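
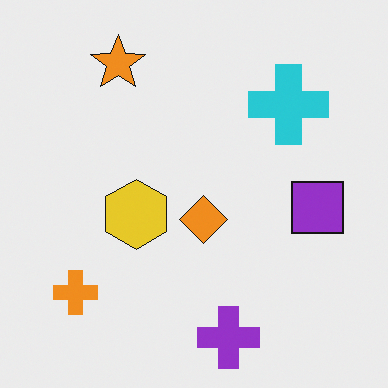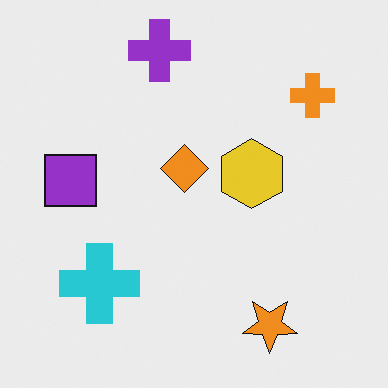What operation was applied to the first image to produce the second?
It was rotated 180°.

The orange cross sits in the bottom-left of the first image and the top-right of the second — consistent with a whole-image 180° rotation.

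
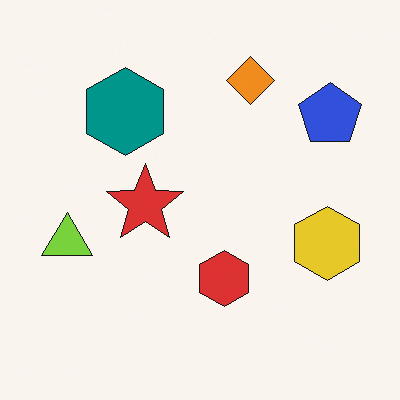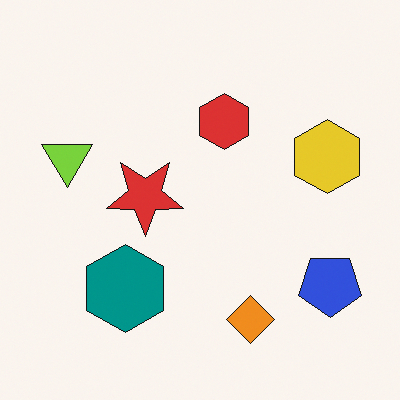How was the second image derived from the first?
It was flipped vertically (top ↔ bottom).

The orange diamond is in the top of the first image and the bottom of the second — shapes on opposite sides of the horizontal midline have swapped in a mirror flip.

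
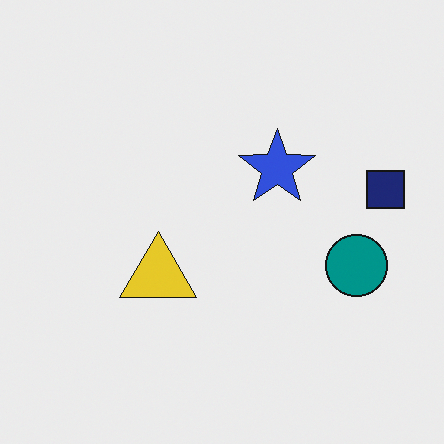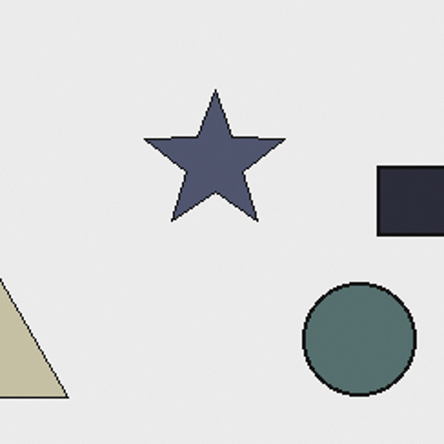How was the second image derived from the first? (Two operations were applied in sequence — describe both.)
This is the original image made much more muted (saturation change), then cropped tightly and scaled back up.

All colors are more muted and greyish — a global saturation change. The visible shapes are larger and the field of view is narrower; shapes near the original edges may be partly or wholly outside the frame — a crop-and-rescale.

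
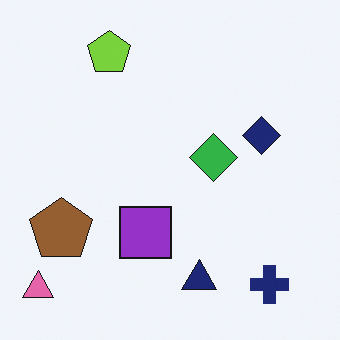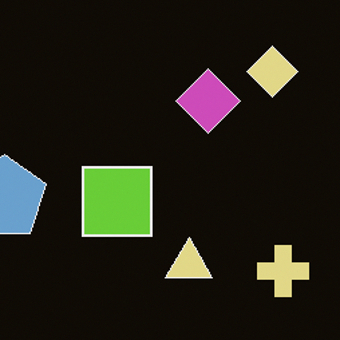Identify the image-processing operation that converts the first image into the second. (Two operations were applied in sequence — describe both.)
The second image is the first cropped slightly and scaled back up, then color-inverted (negative).

The visible shapes are larger and the field of view is narrower; shapes near the original edges may be partly or wholly outside the frame — a crop-and-rescale. The light background has become dark and every shape's color is its complement — a photographic negative.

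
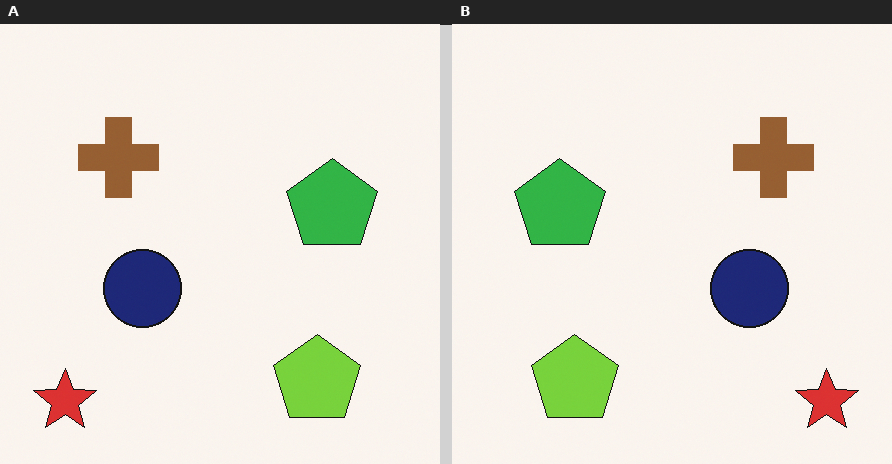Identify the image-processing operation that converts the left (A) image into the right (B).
It was flipped horizontally (left ↔ right).

The red star is in the bottom-left of the left (A) image and the bottom-right of the right (B) — shapes on opposite sides of the vertical midline have swapped in a mirror flip.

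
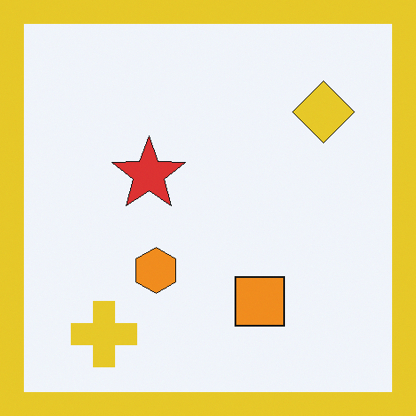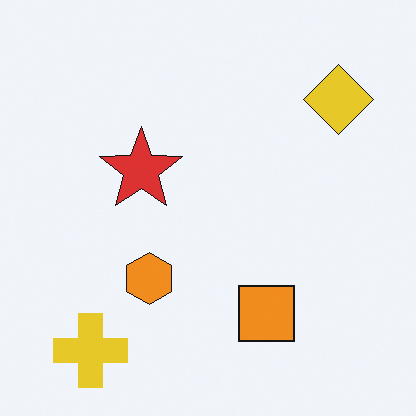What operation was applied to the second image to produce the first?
The transformation is: framed with a yellow border.

A solid yellow frame runs around the edge of the first image, with the content slightly shrunk inside it.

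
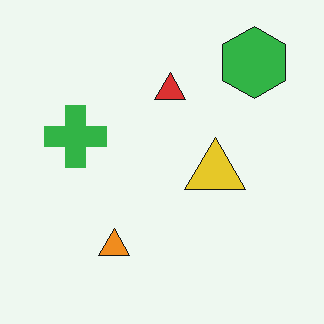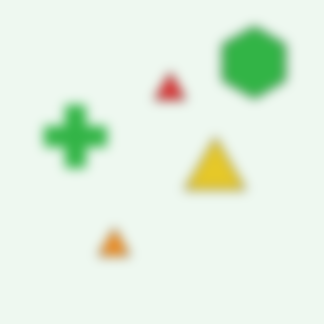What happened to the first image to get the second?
The image was heavily blurred.

Shape edges and outlines are uniformly softened across the whole image.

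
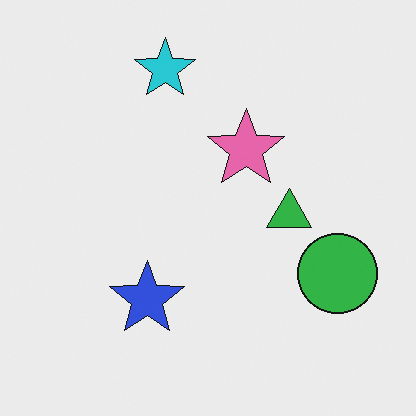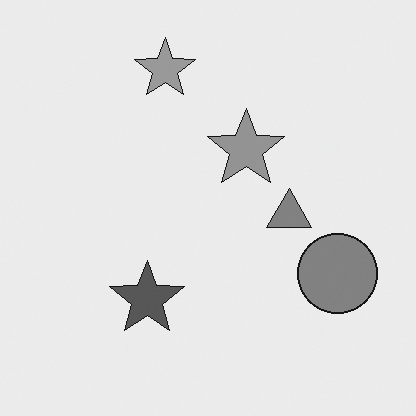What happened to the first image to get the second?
This is the original image converted to grayscale.

All color is removed — every shape is now a shade of grey.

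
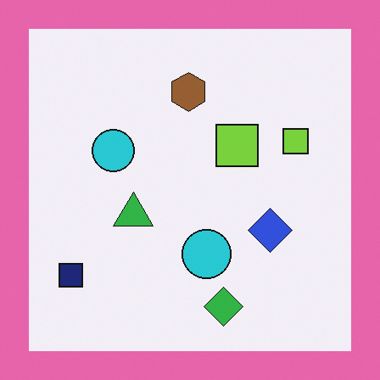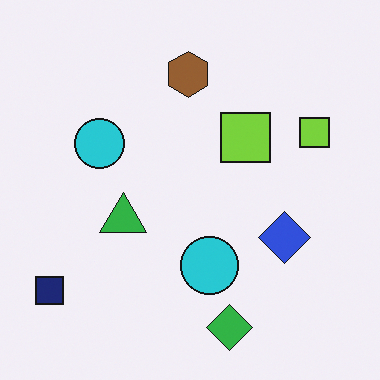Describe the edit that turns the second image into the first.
The transformation is: framed with a pink border.

A solid pink frame runs around the edge of the first image, with the content slightly shrunk inside it.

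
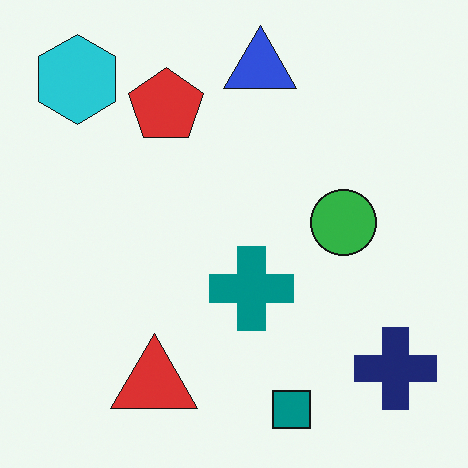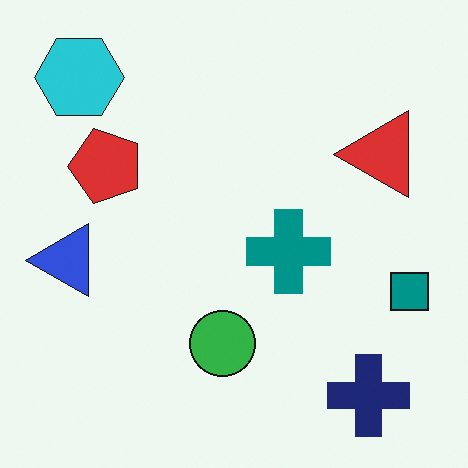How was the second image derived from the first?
The transformation is: transposed (reflected across the top-left ↔ bottom-right diagonal).

Shapes have swapped their row and column positions — what was in the top-right is now in the bottom-left — a diagonal reflection.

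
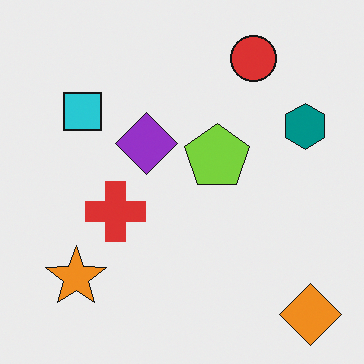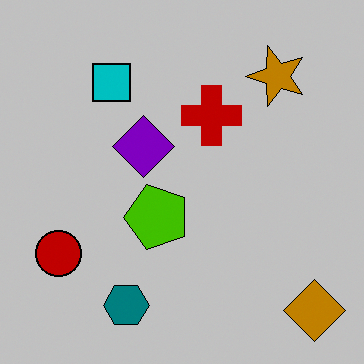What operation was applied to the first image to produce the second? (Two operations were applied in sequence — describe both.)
The transformation is: aggressively posterized, then transposed (reflected across the top-left ↔ bottom-right diagonal).

Each flat color has snapped to a coarser quantized level — most visibly, the near-white background has dropped to a flat grey. Shapes have swapped their row and column positions — what was in the top-right is now in the bottom-left — a diagonal reflection.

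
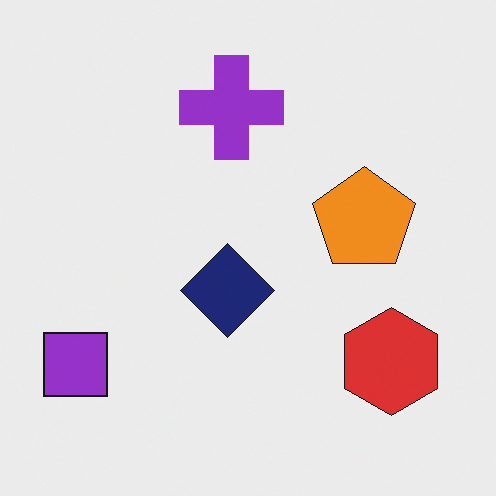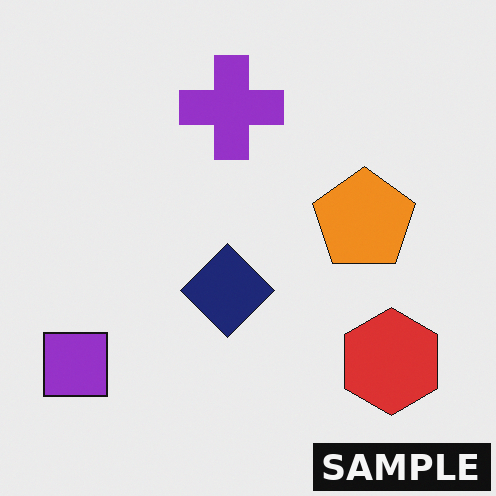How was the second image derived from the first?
This is the original image watermarked with the text "SAMPLE" in the lower-right corner.

A dark label reading "SAMPLE" appears in the lower-right corner.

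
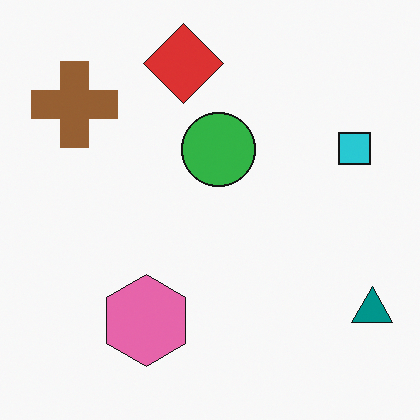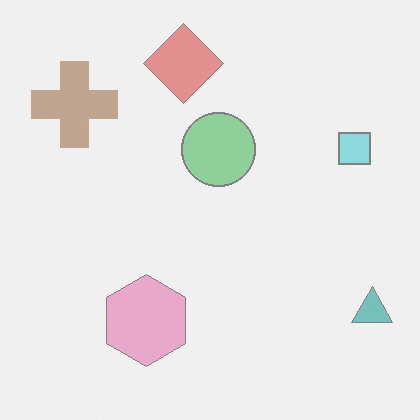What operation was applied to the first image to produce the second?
It was washed out (contrast reduced).

Tones are pushed toward mid-grey across the whole image — a global contrast change.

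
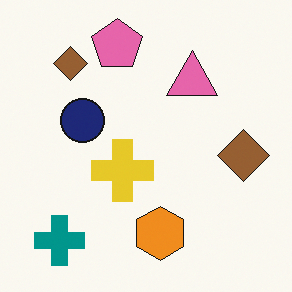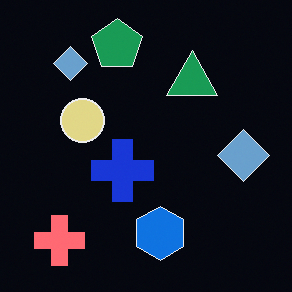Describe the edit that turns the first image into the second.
The transformation is: color-inverted (negative).

The light background has become dark and every shape's color is its complement — a photographic negative.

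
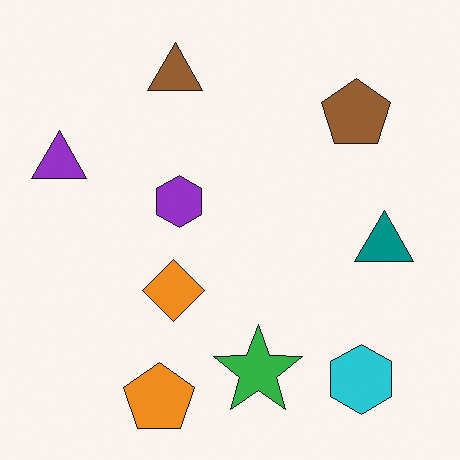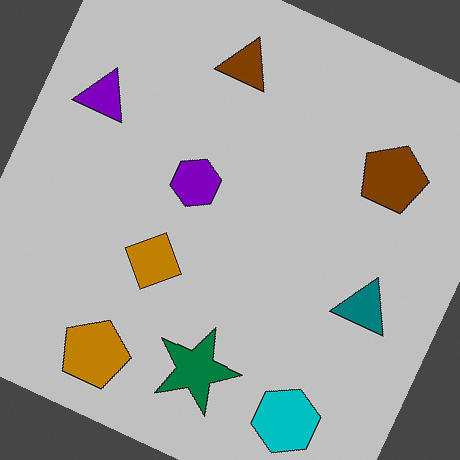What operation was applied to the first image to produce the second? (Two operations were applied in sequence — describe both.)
It was aggressively posterized, then rotated clockwise by a moderate amount.

Each flat color has snapped to a coarser quantized level — most visibly, the near-white background has dropped to a flat grey. Every shape is tilted by the same angle and the image corners show triangular fill wedges — a whole-image rotation by a non-right angle.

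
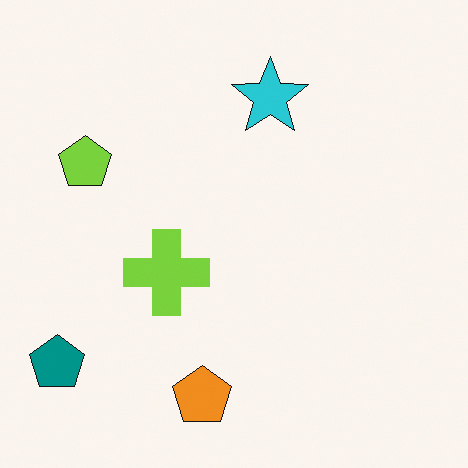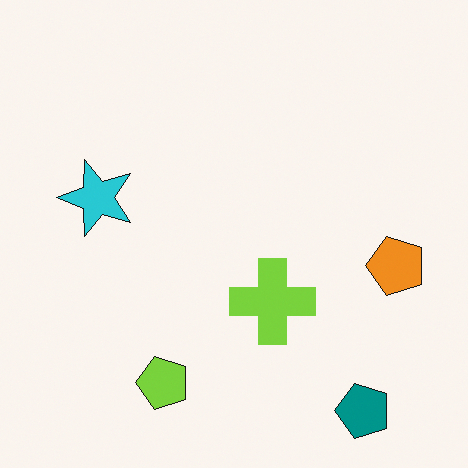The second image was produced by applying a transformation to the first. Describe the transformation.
This is the original image rotated 90° counter-clockwise.

The teal pentagon sits in the bottom-left of the first image and the bottom-right of the second — consistent with a whole-image 90° counter-clockwise rotation.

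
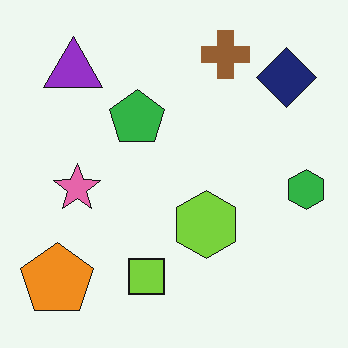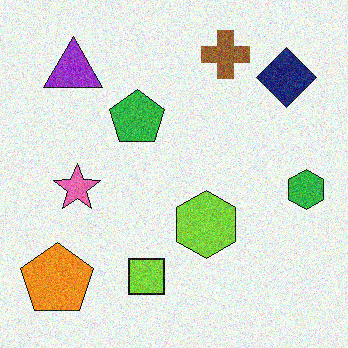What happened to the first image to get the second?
This is the original image degraded with visible gaussian noise.

Random speckle covers the whole image, including the flat background.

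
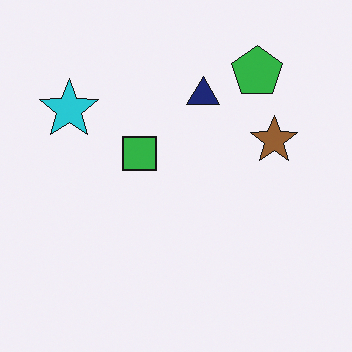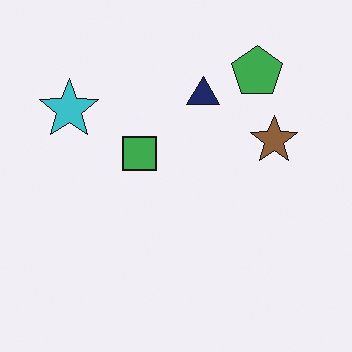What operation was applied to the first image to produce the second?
This is the original image slightly desaturated.

All colors are more muted and greyish — a global saturation change.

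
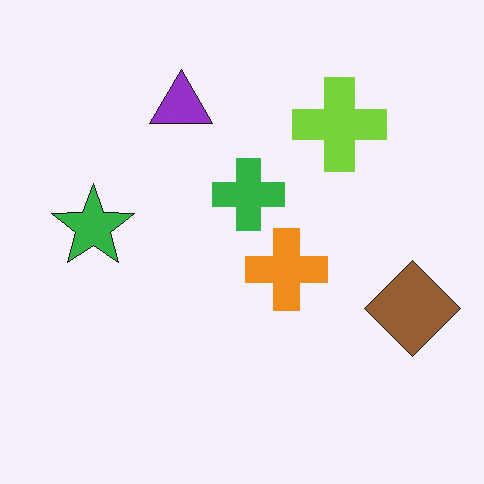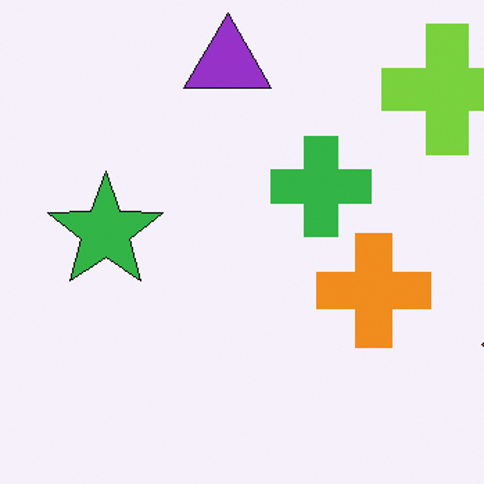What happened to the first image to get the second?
Cropped to a modestly smaller region and rescaled.

The visible shapes are larger and the field of view is narrower; shapes near the original edges may be partly or wholly outside the frame — a crop-and-rescale.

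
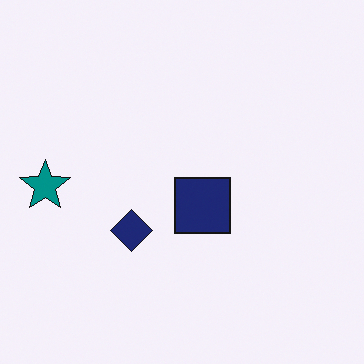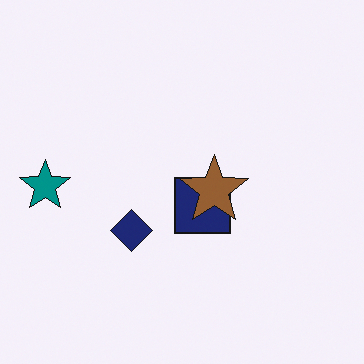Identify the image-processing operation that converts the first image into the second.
Overlaid with an additional brown star.

A brown star appears in the second image that is absent from the first.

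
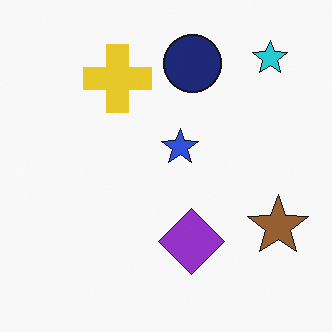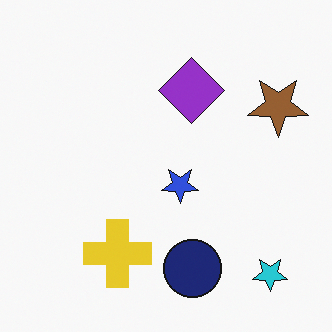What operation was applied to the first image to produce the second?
The image was flipped vertically (top ↔ bottom).

The cyan star is in the top-right of the first image and the bottom-right of the second — shapes on opposite sides of the horizontal midline have swapped in a mirror flip.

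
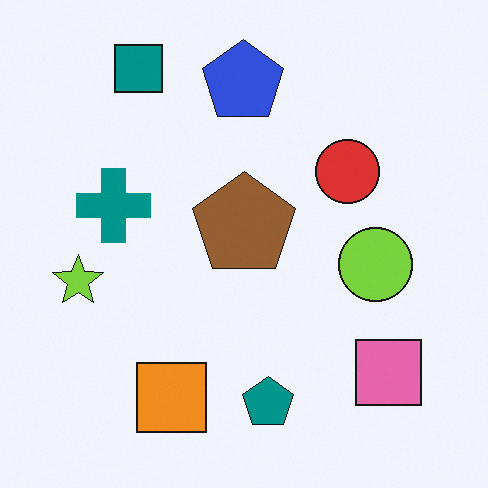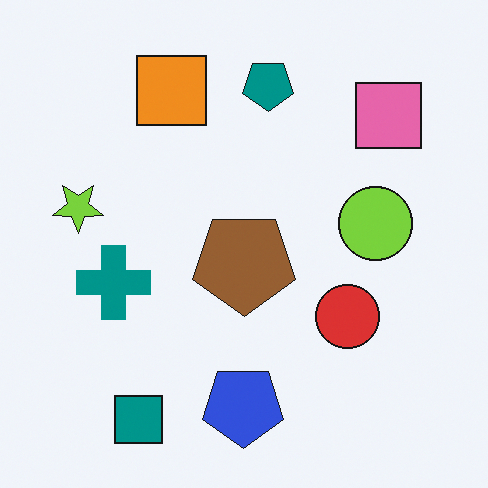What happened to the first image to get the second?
This is the original image flipped vertically (top ↔ bottom).

The teal square is in the top-left of the first image and the bottom-left of the second — shapes on opposite sides of the horizontal midline have swapped in a mirror flip.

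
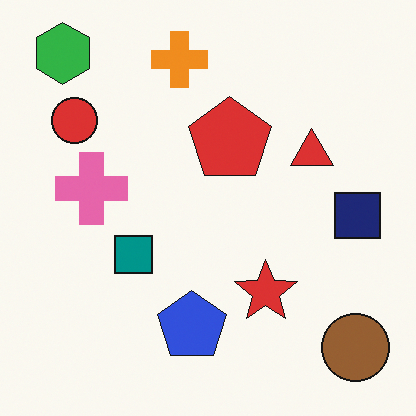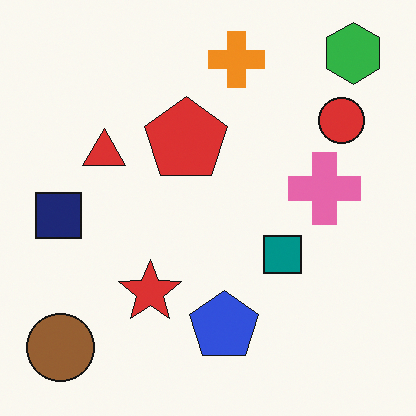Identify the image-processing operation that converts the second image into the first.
This is the original image flipped horizontally (left ↔ right).

The navy square is in the left of the second image and the right of the first — shapes on opposite sides of the vertical midline have swapped in a mirror flip.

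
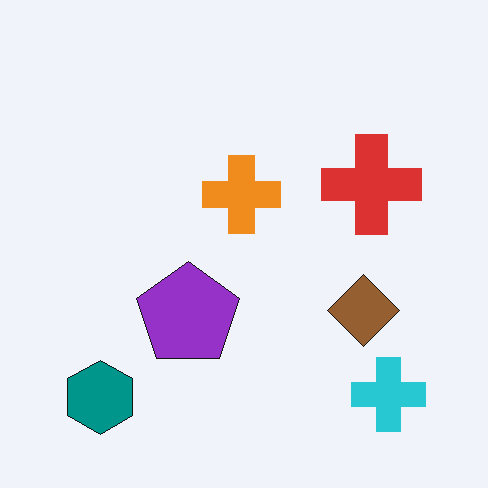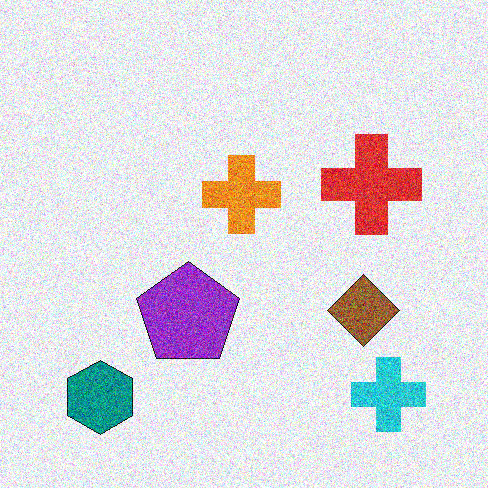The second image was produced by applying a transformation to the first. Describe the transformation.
This is the original image degraded with a thick layer of grain.

Random speckle covers the whole image, including the flat background.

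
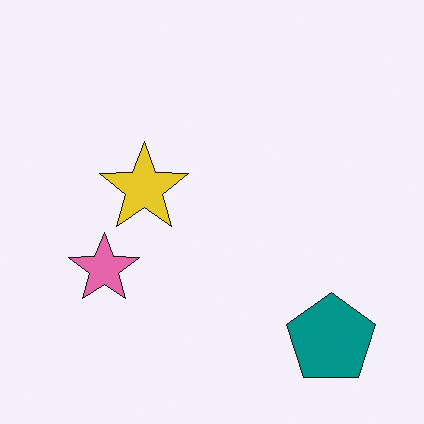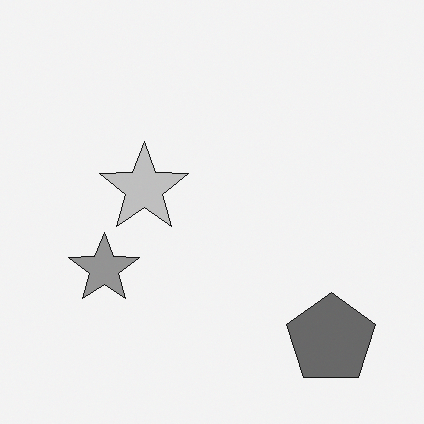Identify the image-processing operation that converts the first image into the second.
This is the original image converted to grayscale.

All color is removed — every shape is now a shade of grey.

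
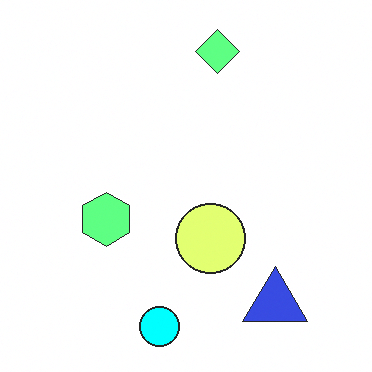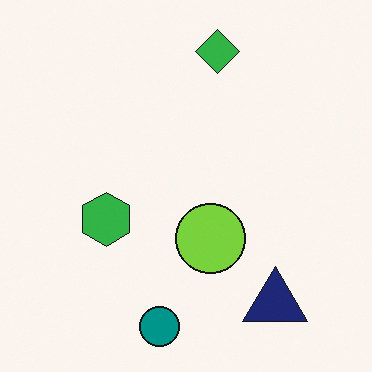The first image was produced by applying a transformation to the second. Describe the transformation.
Brightened a lot.

Every pixel — background and shapes alike — is uniformly brightened.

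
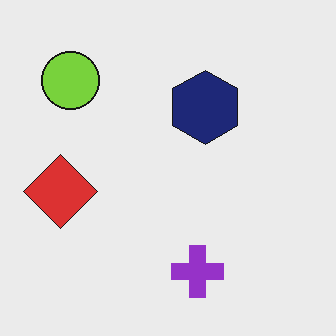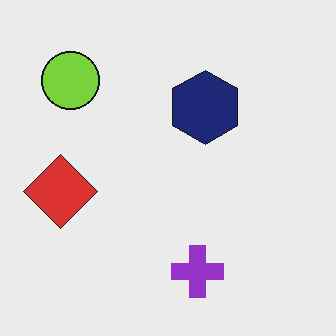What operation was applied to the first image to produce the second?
The transformation is: given moderate JPEG compression.

Blocky 8×8 compression artifacts appear around shape edges and the flat background shows ringing — characteristic JPEG degradation.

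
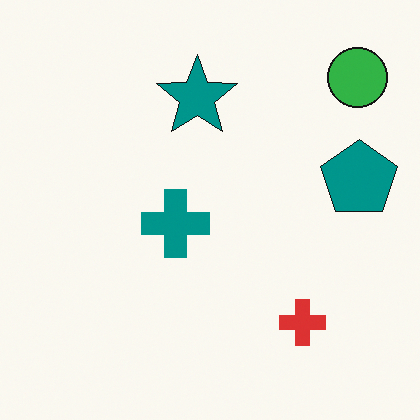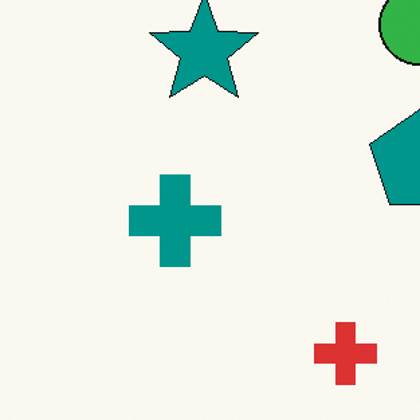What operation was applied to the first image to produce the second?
The image was cropped slightly and scaled back up.

The visible shapes are larger and the field of view is narrower; shapes near the original edges may be partly or wholly outside the frame — a crop-and-rescale.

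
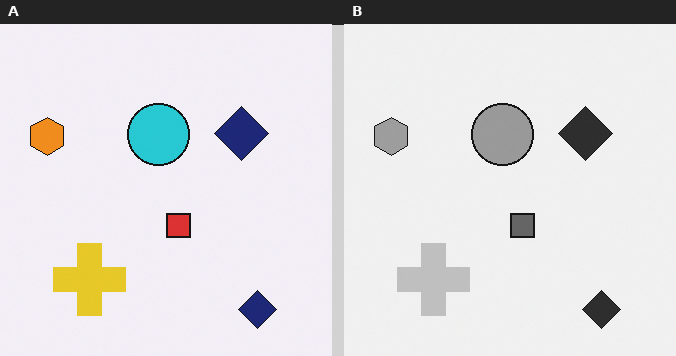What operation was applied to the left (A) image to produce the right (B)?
Converted to grayscale.

All color is removed — every shape is now a shade of grey.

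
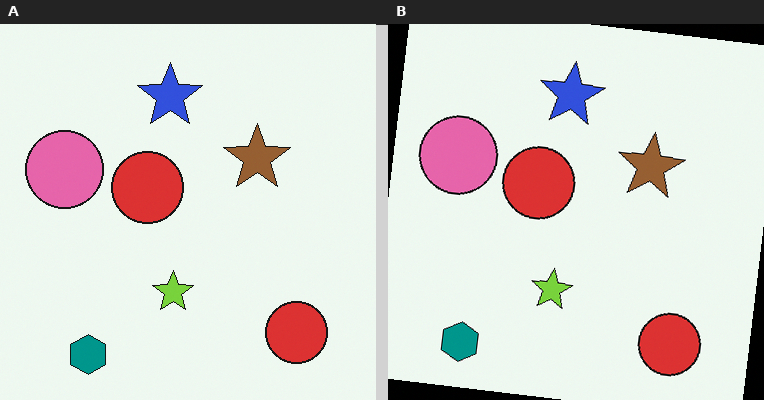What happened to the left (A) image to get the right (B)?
This is the original image rotated clockwise by a small amount.

Every shape is tilted by the same angle and the image corners show triangular fill wedges — a whole-image rotation by a non-right angle.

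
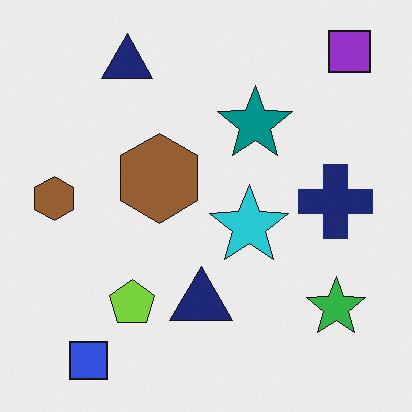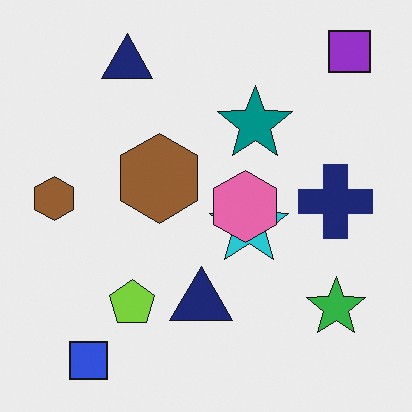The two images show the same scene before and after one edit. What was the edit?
The second image is the first overlaid with an additional pink hexagon.

A pink hexagon appears in the second image that is absent from the first.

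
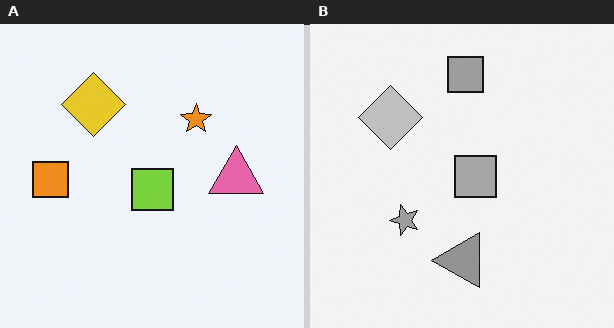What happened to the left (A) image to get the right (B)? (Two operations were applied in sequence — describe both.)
The image was converted to grayscale, then transposed (reflected across the top-left ↔ bottom-right diagonal).

All color is removed — every shape is now a shade of grey. Shapes have swapped their row and column positions — what was in the top-right is now in the bottom-left — a diagonal reflection.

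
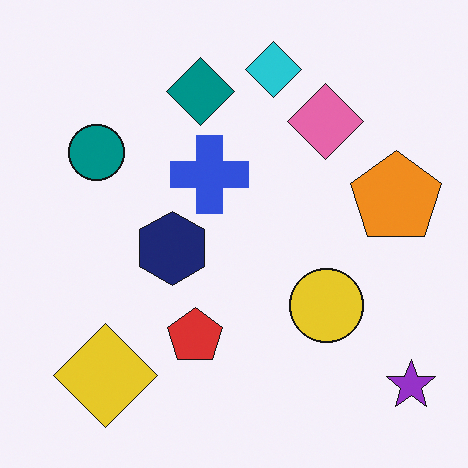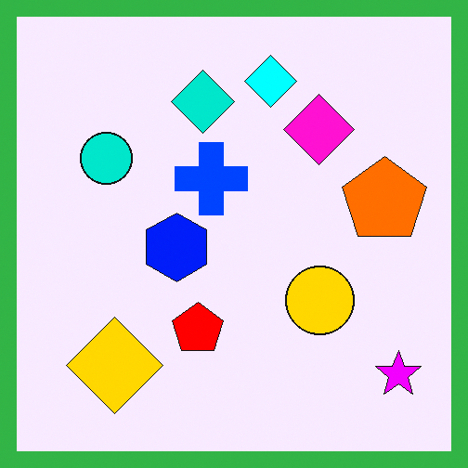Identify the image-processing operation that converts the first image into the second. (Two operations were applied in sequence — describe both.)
The second image is the first heavily oversaturated, then framed with a green border.

All colors are more vivid — a global saturation change. A solid green frame runs around the edge of the second image, with the content slightly shrunk inside it.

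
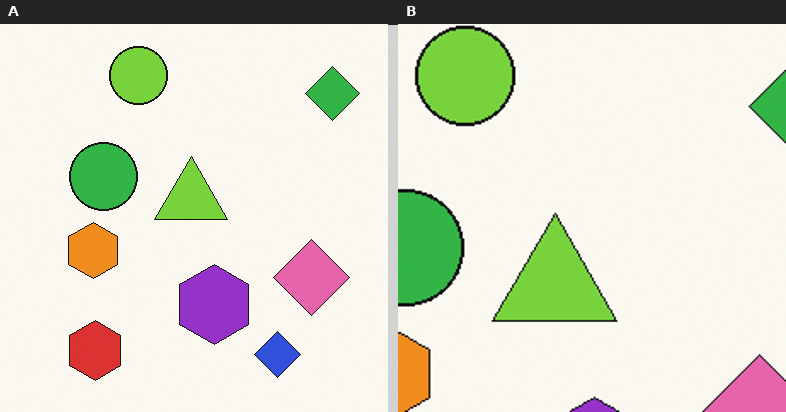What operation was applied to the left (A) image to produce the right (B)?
Cropped to a noticeably smaller region and rescaled.

The visible shapes are larger and the field of view is narrower; shapes near the original edges may be partly or wholly outside the frame — a crop-and-rescale.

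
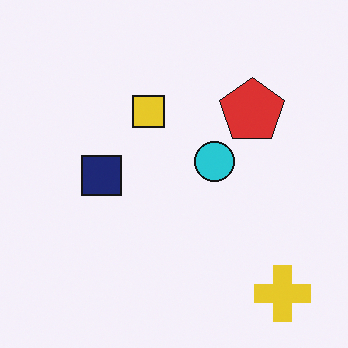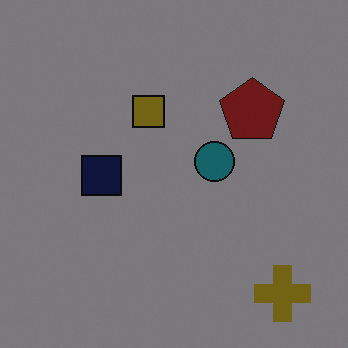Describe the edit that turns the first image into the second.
The image was substantially darkened.

Every pixel — background and shapes alike — is uniformly darkened.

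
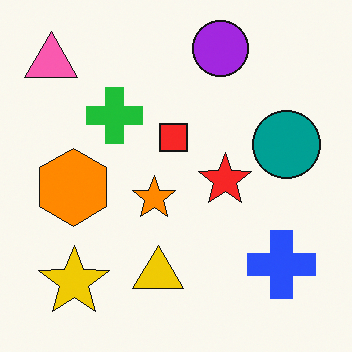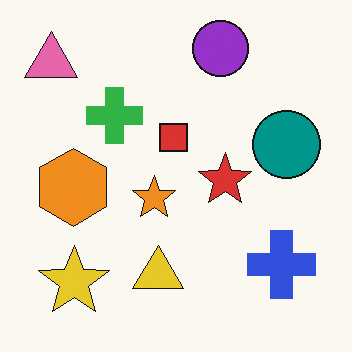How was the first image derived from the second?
It was slightly oversaturated.

All colors are more vivid — a global saturation change.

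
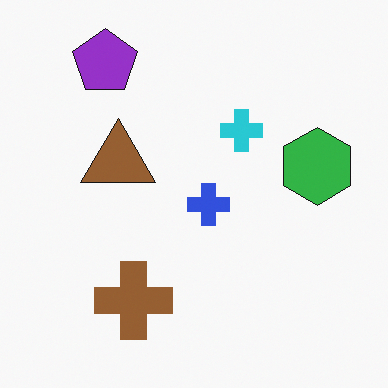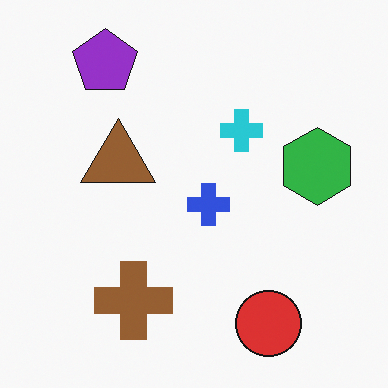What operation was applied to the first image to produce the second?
Overlaid with an additional red circle.

A red circle appears in the second image that is absent from the first.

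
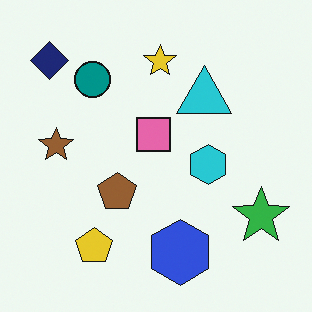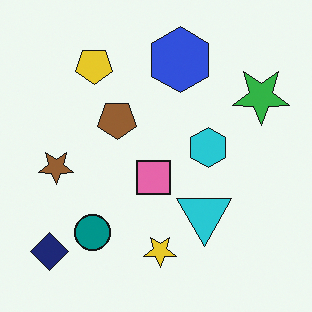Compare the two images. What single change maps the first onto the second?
The second image is the first flipped vertically (top ↔ bottom).

The blue hexagon is in the bottom of the first image and the top of the second — shapes on opposite sides of the horizontal midline have swapped in a mirror flip.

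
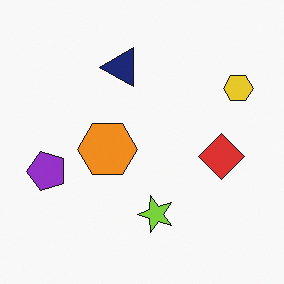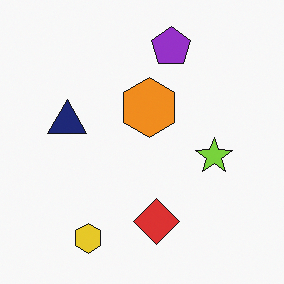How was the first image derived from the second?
Transposed (reflected across the top-left ↔ bottom-right diagonal).

Shapes have swapped their row and column positions — what was in the top-right is now in the bottom-left — a diagonal reflection.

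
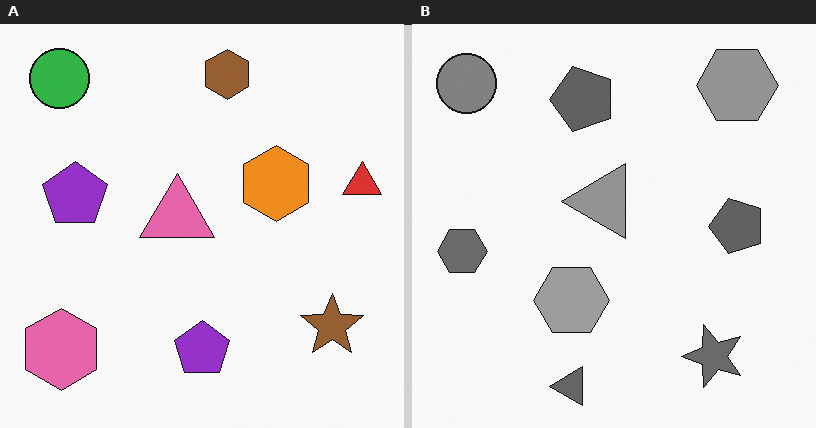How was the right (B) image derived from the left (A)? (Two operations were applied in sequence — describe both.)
Converted to grayscale, then transposed (reflected across the top-left ↔ bottom-right diagonal).

All color is removed — every shape is now a shade of grey. Shapes have swapped their row and column positions — what was in the top-right is now in the bottom-left — a diagonal reflection.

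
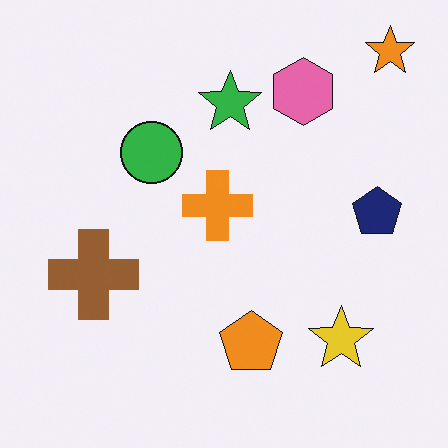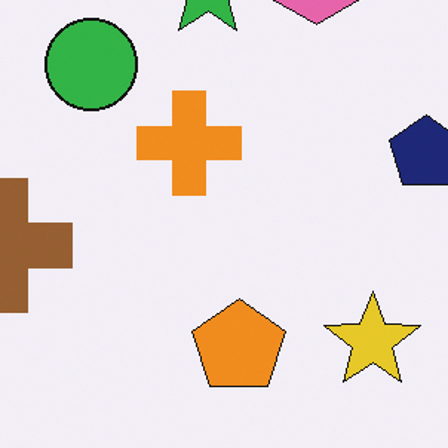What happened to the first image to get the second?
This is the original image cropped slightly and scaled back up.

The visible shapes are larger and the field of view is narrower; shapes near the original edges may be partly or wholly outside the frame — a crop-and-rescale.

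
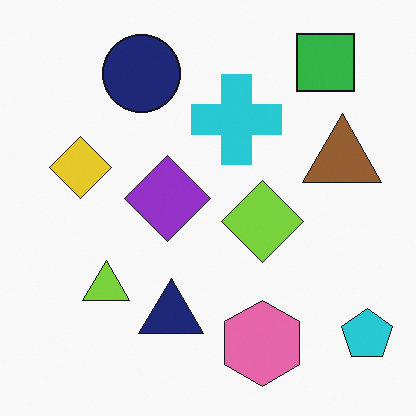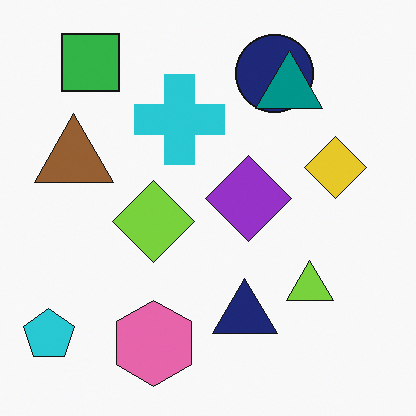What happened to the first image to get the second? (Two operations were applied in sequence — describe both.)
It was flipped horizontally (left ↔ right), then overlaid with an additional teal triangle.

The cyan pentagon is in the bottom-right of the first image and the bottom-left of the second — shapes on opposite sides of the vertical midline have swapped in a mirror flip. A teal triangle appears in the second image that is absent from the first.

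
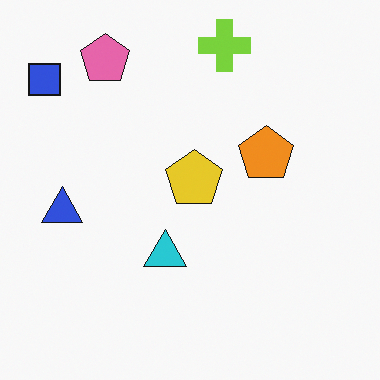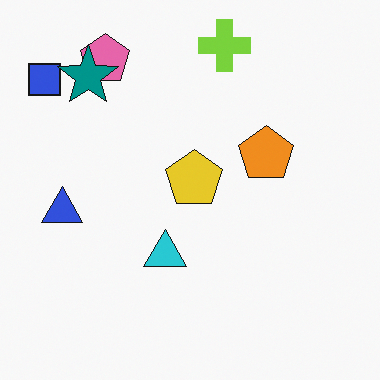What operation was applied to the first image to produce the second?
It was overlaid with an additional teal star.

A teal star appears in the second image that is absent from the first.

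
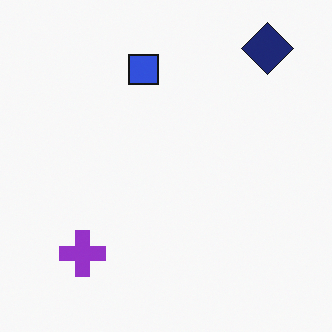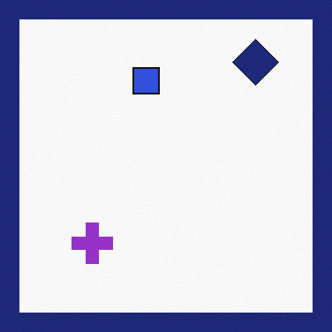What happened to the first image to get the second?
The second image is the first framed with a navy border.

A solid navy frame runs around the edge of the second image, with the content slightly shrunk inside it.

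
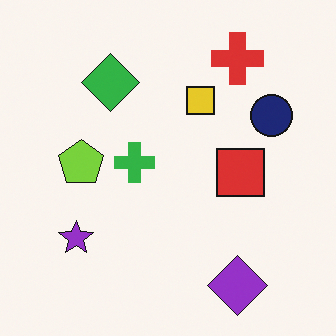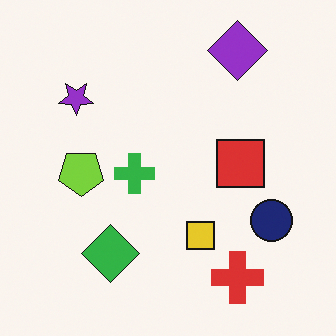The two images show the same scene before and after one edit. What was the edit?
It was flipped vertically (top ↔ bottom).

The purple diamond is in the bottom-right of the first image and the top-right of the second — shapes on opposite sides of the horizontal midline have swapped in a mirror flip.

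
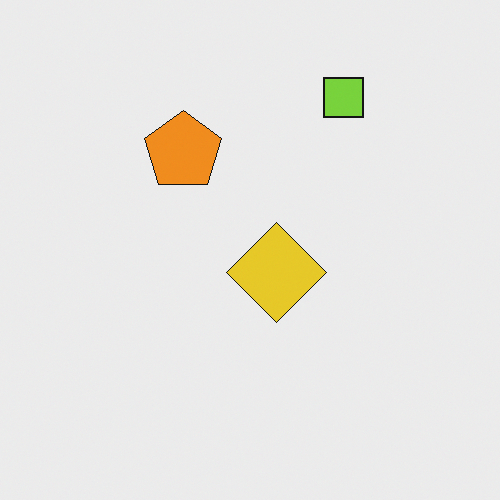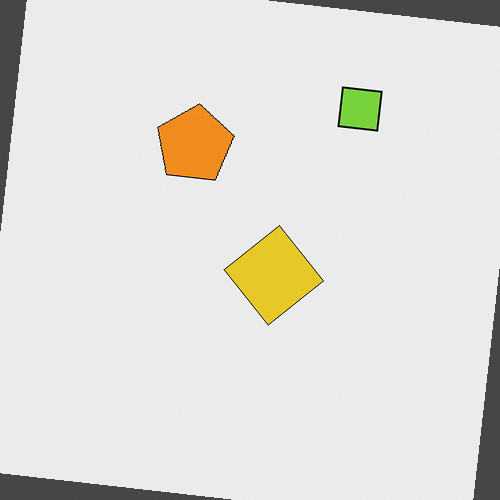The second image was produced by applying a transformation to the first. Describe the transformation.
The transformation is: rotated clockwise by a slight angle.

Every shape is tilted by the same angle and the image corners show triangular fill wedges — a whole-image rotation by a non-right angle.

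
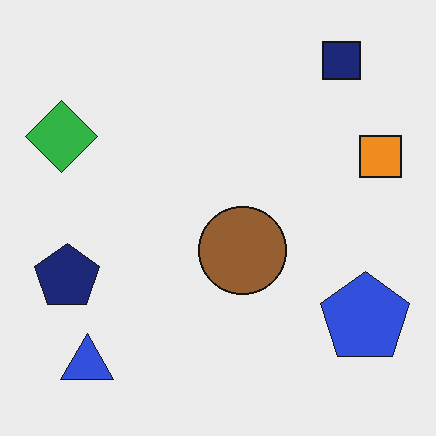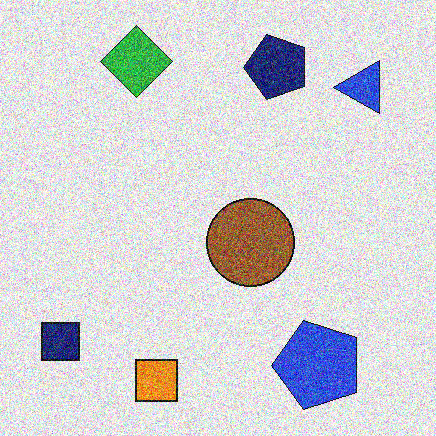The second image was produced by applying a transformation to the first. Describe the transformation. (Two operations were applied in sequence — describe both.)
This is the original image degraded with strong gaussian noise, then transposed (reflected across the top-left ↔ bottom-right diagonal).

Random speckle covers the whole image, including the flat background. Shapes have swapped their row and column positions — what was in the top-right is now in the bottom-left — a diagonal reflection.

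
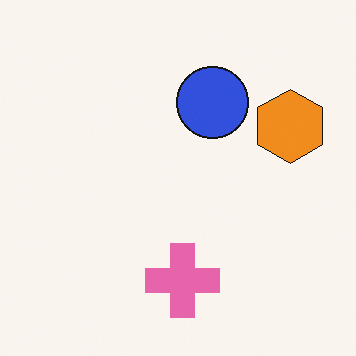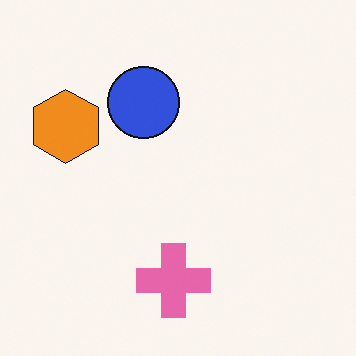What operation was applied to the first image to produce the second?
Flipped horizontally (left ↔ right).

The orange hexagon is in the right of the first image and the left of the second — shapes on opposite sides of the vertical midline have swapped in a mirror flip.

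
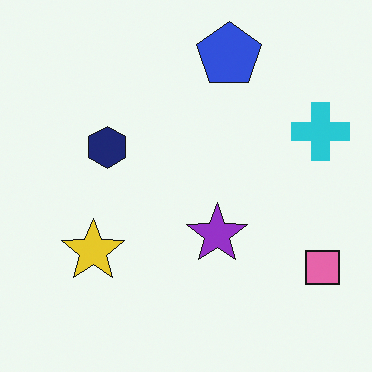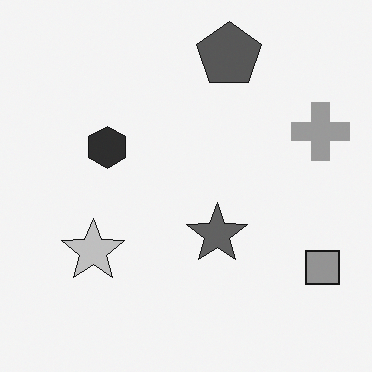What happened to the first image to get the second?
The second image is the first converted to grayscale.

All color is removed — every shape is now a shade of grey.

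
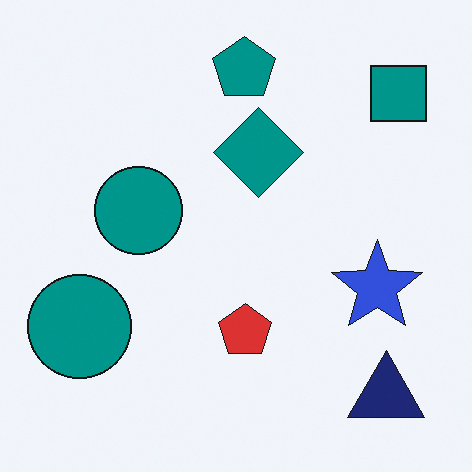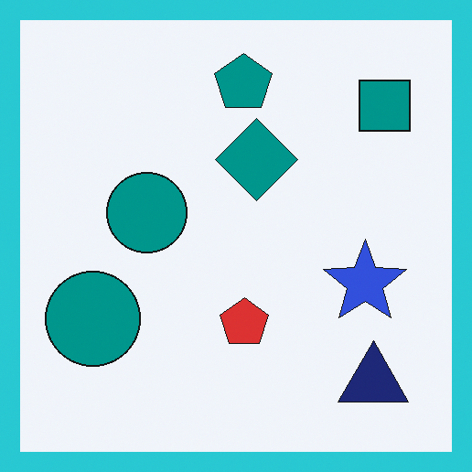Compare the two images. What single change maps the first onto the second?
The second image is the first framed with a cyan border.

A solid cyan frame runs around the edge of the second image, with the content slightly shrunk inside it.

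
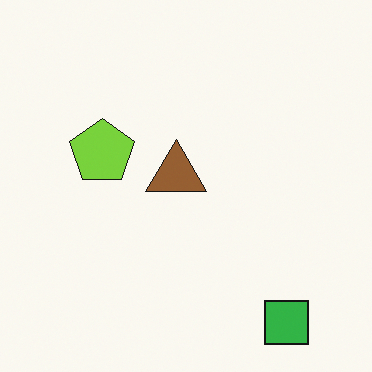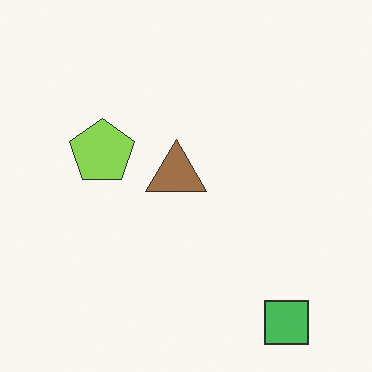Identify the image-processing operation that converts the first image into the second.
Given slightly reduced contrast.

Tones are pushed toward mid-grey across the whole image — a global contrast change.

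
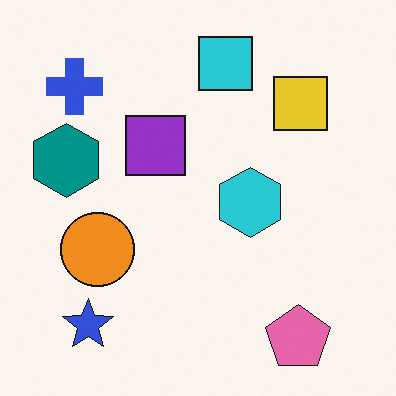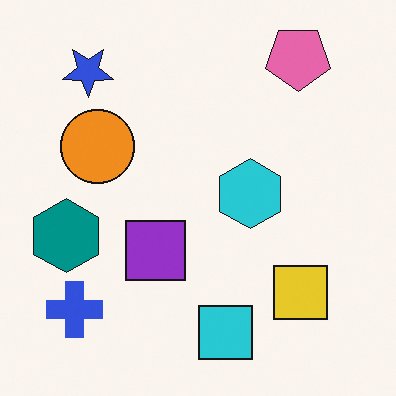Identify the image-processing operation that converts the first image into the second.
The second image is the first flipped vertically (top ↔ bottom).

The pink pentagon is in the bottom-right of the first image and the top-right of the second — shapes on opposite sides of the horizontal midline have swapped in a mirror flip.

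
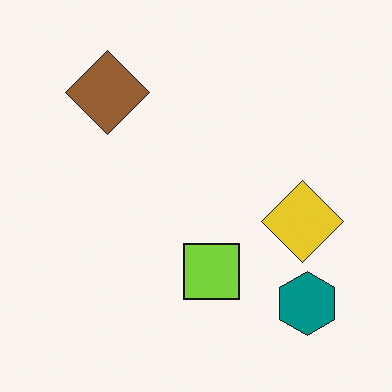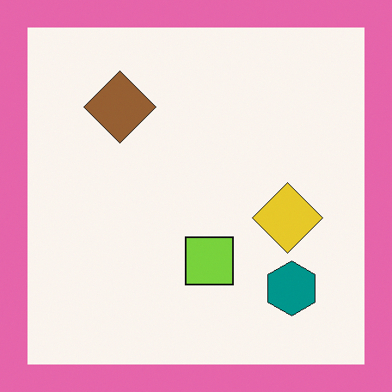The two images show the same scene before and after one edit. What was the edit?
The image was framed with a pink border.

A solid pink frame runs around the edge of the second image, with the content slightly shrunk inside it.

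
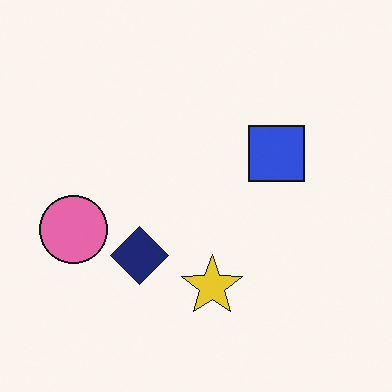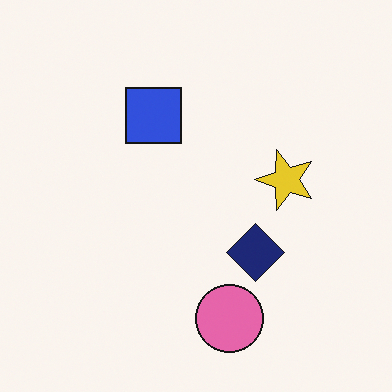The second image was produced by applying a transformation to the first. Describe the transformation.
Rotated 90° counter-clockwise.

The pink circle sits in the left of the first image and the bottom of the second — consistent with a whole-image 90° counter-clockwise rotation.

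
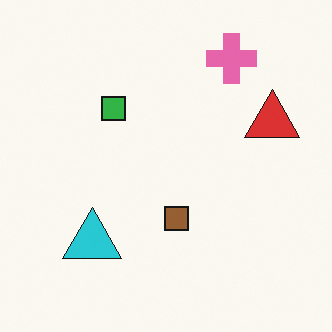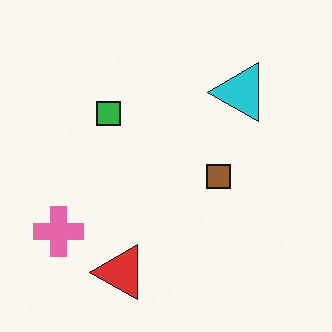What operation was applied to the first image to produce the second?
The image was transposed (reflected across the top-left ↔ bottom-right diagonal).

Shapes have swapped their row and column positions — what was in the top-right is now in the bottom-left — a diagonal reflection.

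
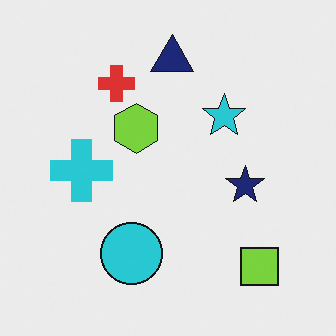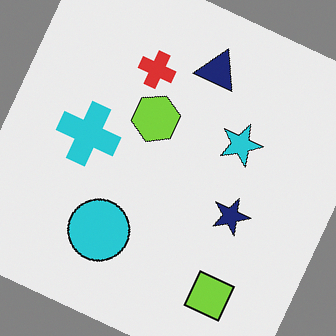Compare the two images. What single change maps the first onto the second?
The second image is the first rotated clockwise by a clearly visible amount.

Every shape is tilted by the same angle and the image corners show triangular fill wedges — a whole-image rotation by a non-right angle.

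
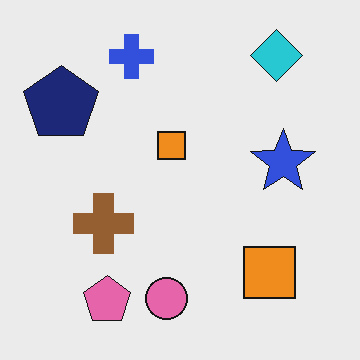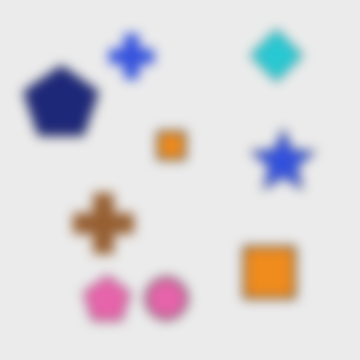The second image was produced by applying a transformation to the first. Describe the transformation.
Strongly gaussian-blurred.

Shape edges and outlines are uniformly softened across the whole image.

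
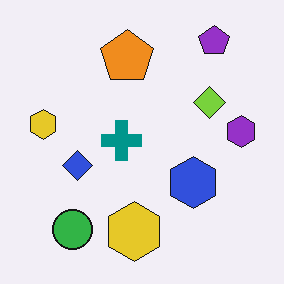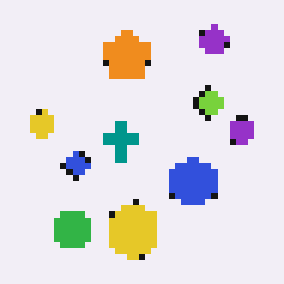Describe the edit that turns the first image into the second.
The image was pixelated into visible square blocks.

Shapes are reduced to large square blocks; fine edges and outlines are lost — a downscale-then-upscale (mosaic) effect.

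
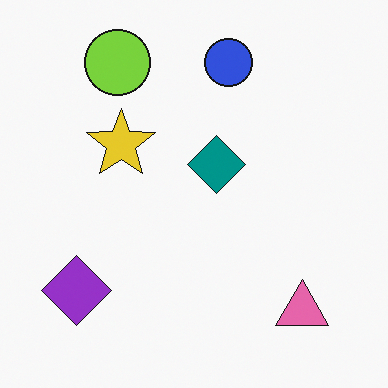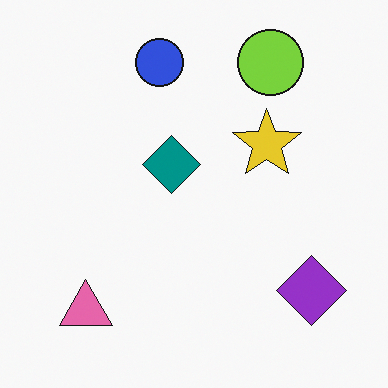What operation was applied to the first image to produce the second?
The second image is the first flipped horizontally (left ↔ right).

The purple diamond is in the bottom-left of the first image and the bottom-right of the second — shapes on opposite sides of the vertical midline have swapped in a mirror flip.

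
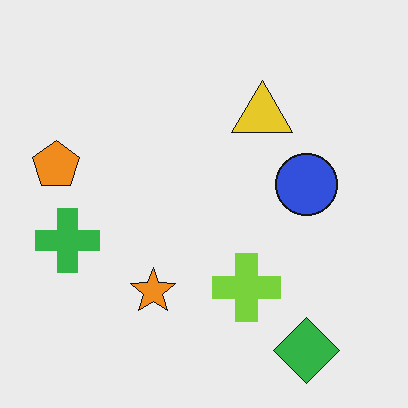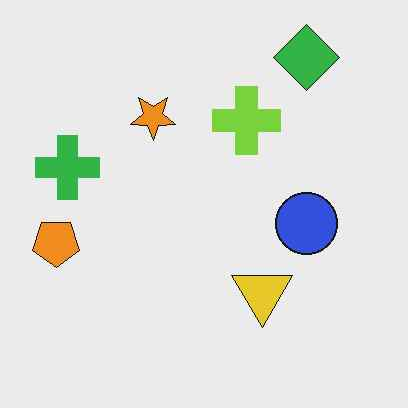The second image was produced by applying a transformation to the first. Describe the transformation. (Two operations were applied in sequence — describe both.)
This is the original image JPEG-compressed with visible artifacts, then flipped vertically (top ↔ bottom).

Blocky 8×8 compression artifacts appear around shape edges and the flat background shows ringing — characteristic JPEG degradation. The green diamond is in the bottom-right of the first image and the top-right of the second — shapes on opposite sides of the horizontal midline have swapped in a mirror flip.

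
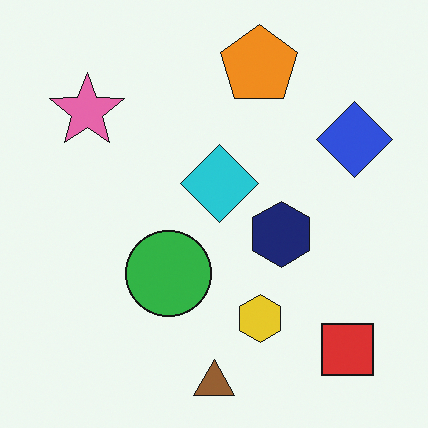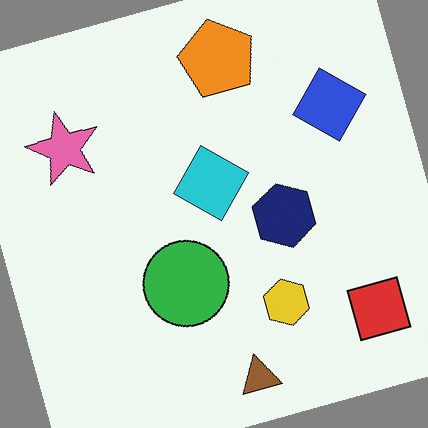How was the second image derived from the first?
Rotated counter-clockwise by a clearly visible amount.

Every shape is tilted by the same angle and the image corners show triangular fill wedges — a whole-image rotation by a non-right angle.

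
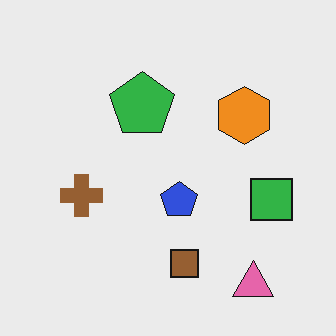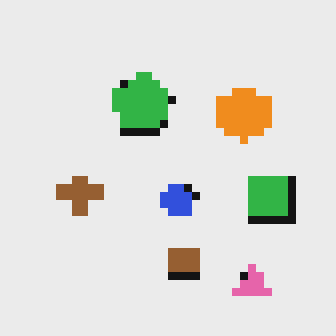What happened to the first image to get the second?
The transformation is: moderately pixelated.

Shapes are reduced to large square blocks; fine edges and outlines are lost — a downscale-then-upscale (mosaic) effect.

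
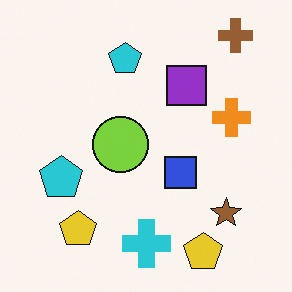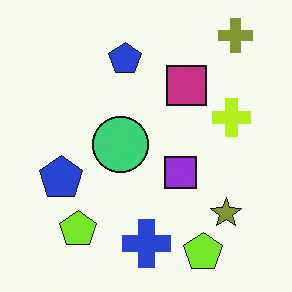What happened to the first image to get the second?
The image was hue-shifted by a small amount.

Every shape's color has rotated by the same amount around the hue wheel — a uniform hue shift.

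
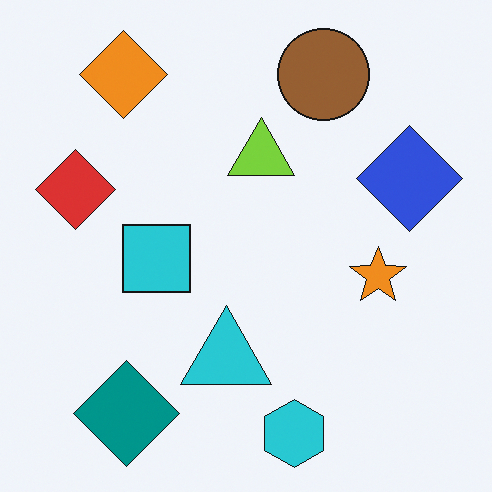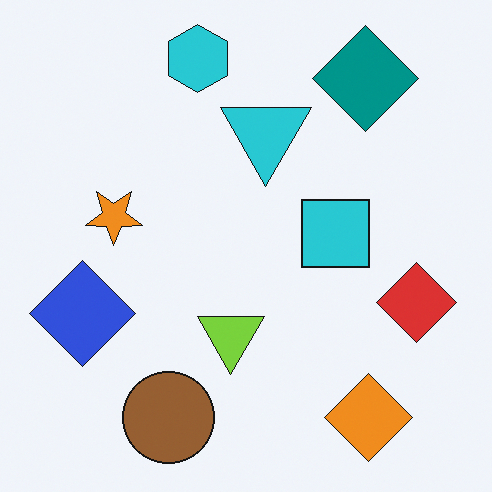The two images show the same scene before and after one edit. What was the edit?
Rotated 180°.

The orange diamond sits in the top-left of the first image and the bottom-right of the second — consistent with a whole-image 180° rotation.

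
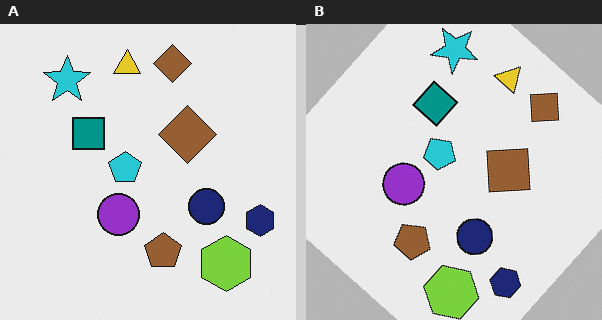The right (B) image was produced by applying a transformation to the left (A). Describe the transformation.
The image was rotated clockwise by a large amount — several tens of degrees.

Every shape is tilted by the same angle and the image corners show triangular fill wedges — a whole-image rotation by a non-right angle.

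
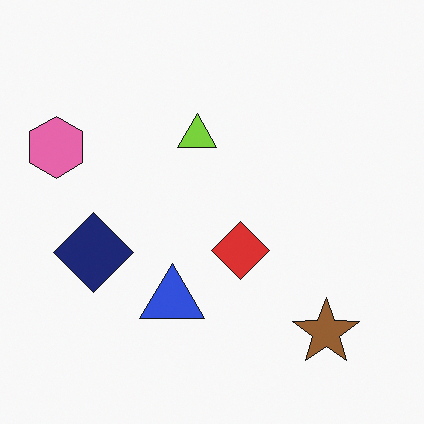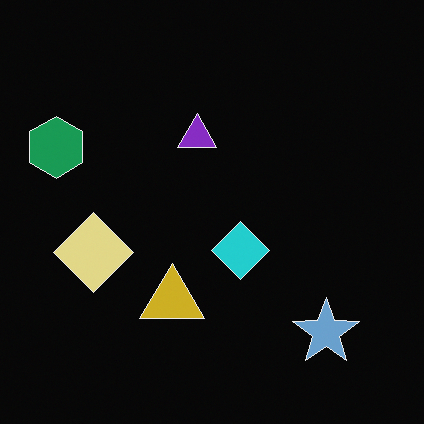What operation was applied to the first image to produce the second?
The second image is the first color-inverted (negative).

The light background has become dark and every shape's color is its complement — a photographic negative.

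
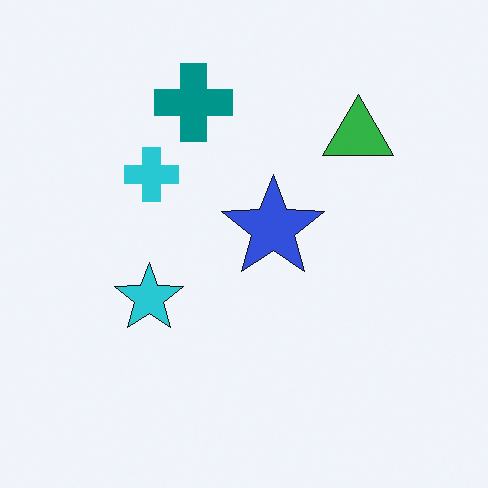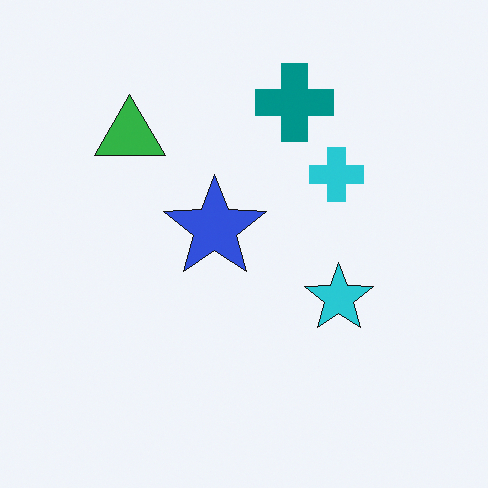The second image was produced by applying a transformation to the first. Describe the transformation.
It was flipped horizontally (left ↔ right).

The green triangle is in the top-right of the first image and the top-left of the second — shapes on opposite sides of the vertical midline have swapped in a mirror flip.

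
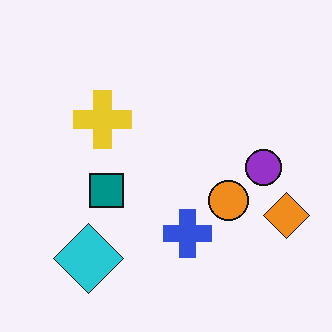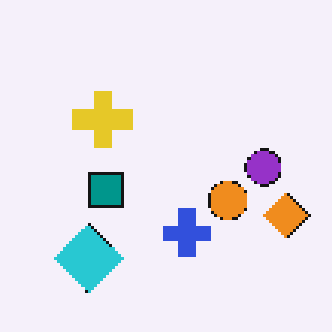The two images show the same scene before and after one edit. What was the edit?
The second image is the first lightly pixelated (a mild mosaic effect).

Shapes are reduced to large square blocks; fine edges and outlines are lost — a downscale-then-upscale (mosaic) effect.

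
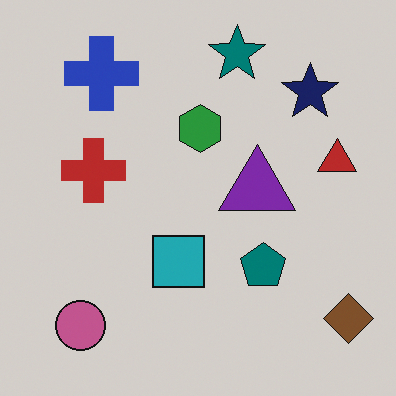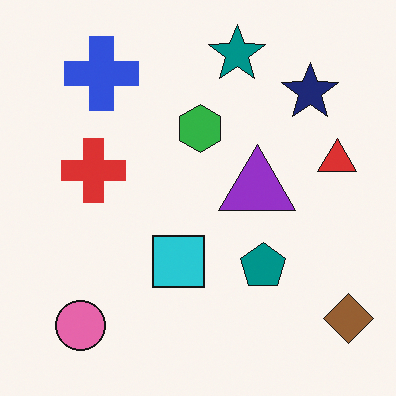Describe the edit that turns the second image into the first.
It was slightly darkened.

Every pixel — background and shapes alike — is uniformly darkened.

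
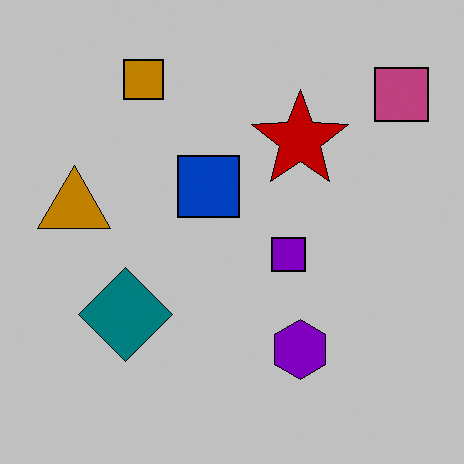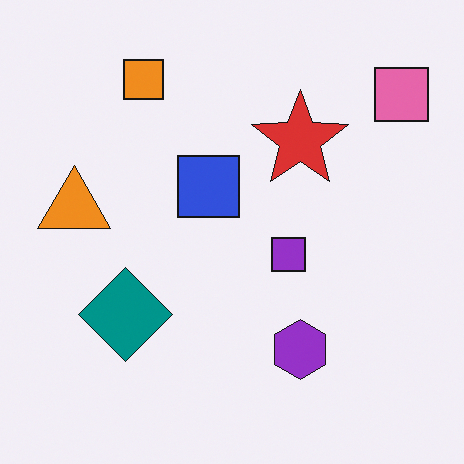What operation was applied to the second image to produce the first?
The transformation is: heavily posterized to just a handful of flat colors.

Each flat color has snapped to a coarser quantized level — most visibly, the near-white background has dropped to a flat grey.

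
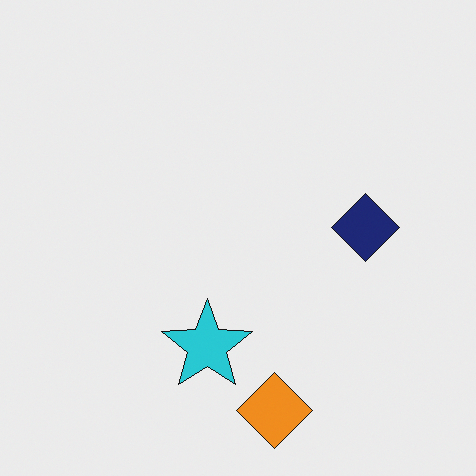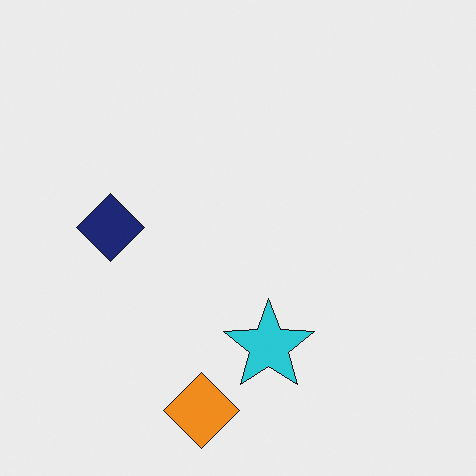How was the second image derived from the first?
It was flipped horizontally (left ↔ right).

The navy diamond is in the right of the first image and the left of the second — shapes on opposite sides of the vertical midline have swapped in a mirror flip.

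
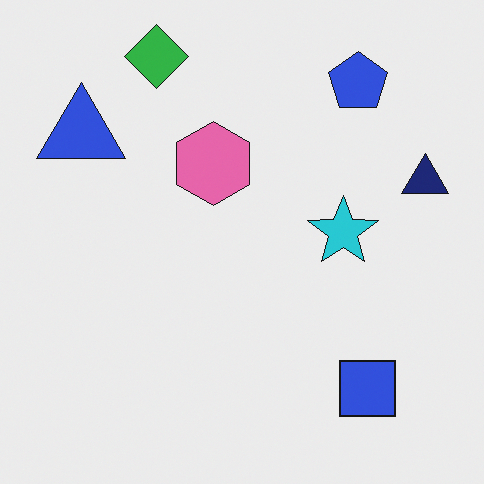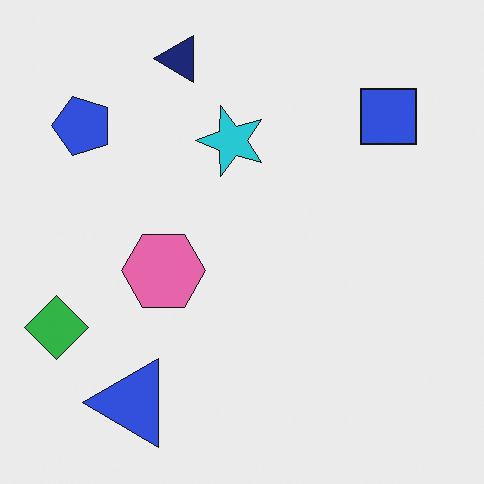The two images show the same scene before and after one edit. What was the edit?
The second image is the first rotated 90° counter-clockwise.

The green diamond sits in the top-left of the first image and the bottom-left of the second — consistent with a whole-image 90° counter-clockwise rotation.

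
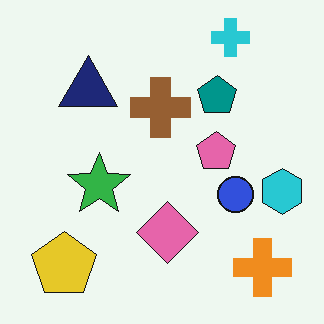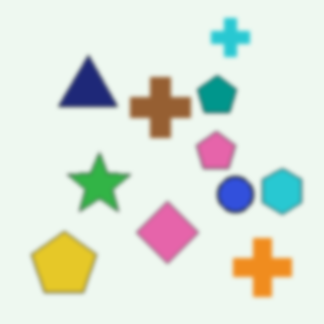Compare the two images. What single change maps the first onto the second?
The transformation is: lightly blurred.

Shape edges and outlines are uniformly softened across the whole image.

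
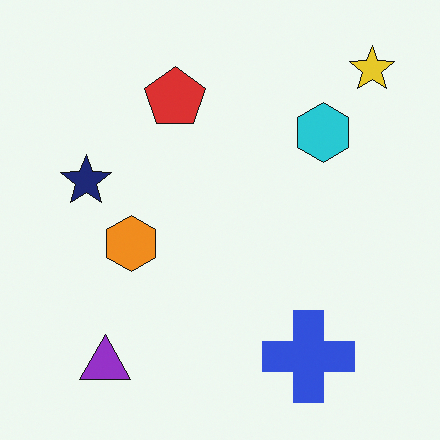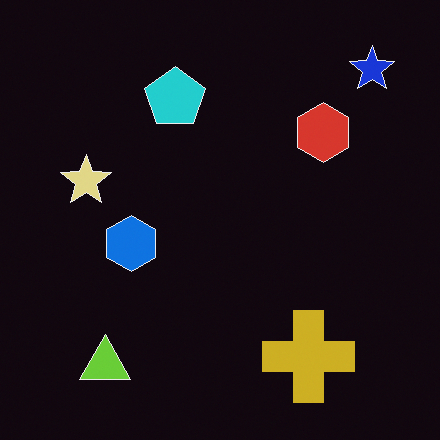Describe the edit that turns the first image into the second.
The image was color-inverted (negative).

The light background has become dark and every shape's color is its complement — a photographic negative.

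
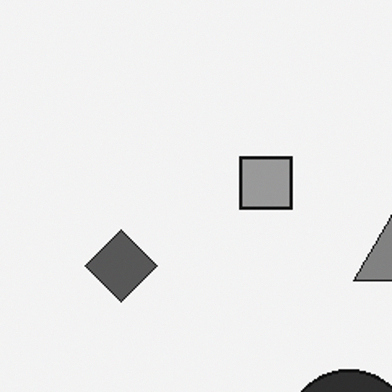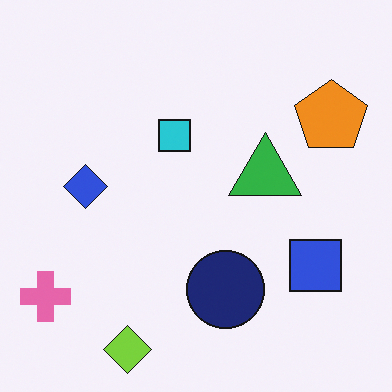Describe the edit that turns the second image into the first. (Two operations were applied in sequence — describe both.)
Converted to grayscale, then cropped tightly and scaled back up.

All color is removed — every shape is now a shade of grey. The visible shapes are larger and the field of view is narrower; shapes near the original edges may be partly or wholly outside the frame — a crop-and-rescale.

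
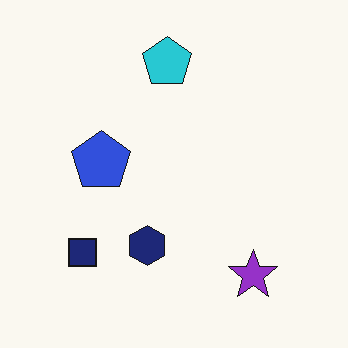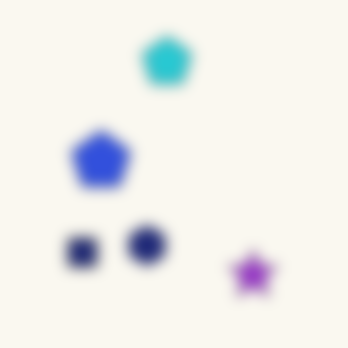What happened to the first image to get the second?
The image was heavily blurred.

Shape edges and outlines are uniformly softened across the whole image.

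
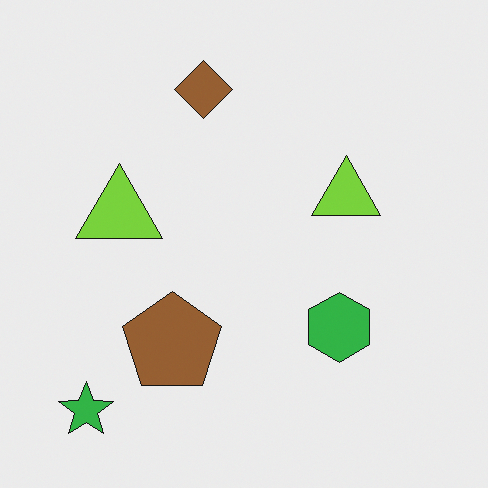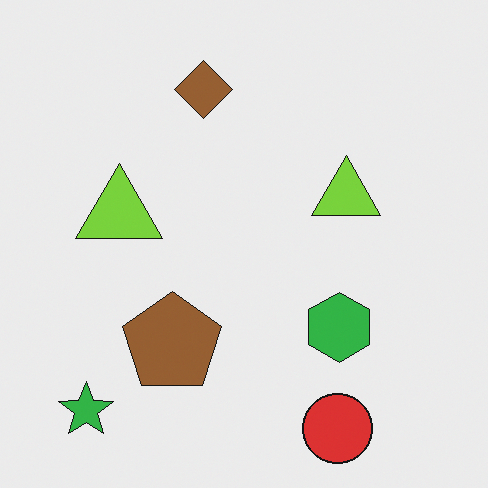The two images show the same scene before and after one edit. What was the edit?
The transformation is: overlaid with an additional red circle.

A red circle appears in the second image that is absent from the first.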